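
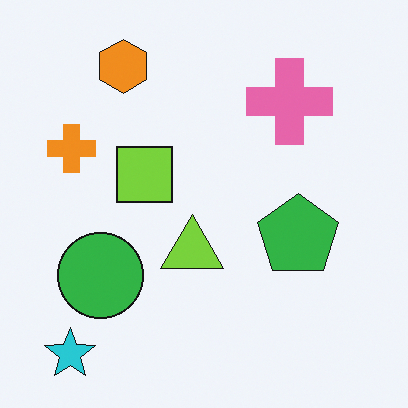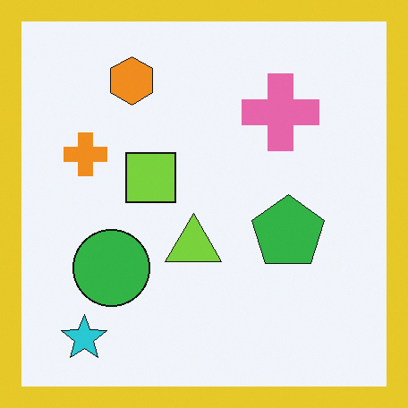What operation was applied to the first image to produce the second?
The second image is the first framed with a yellow border.

A solid yellow frame runs around the edge of the second image, with the content slightly shrunk inside it.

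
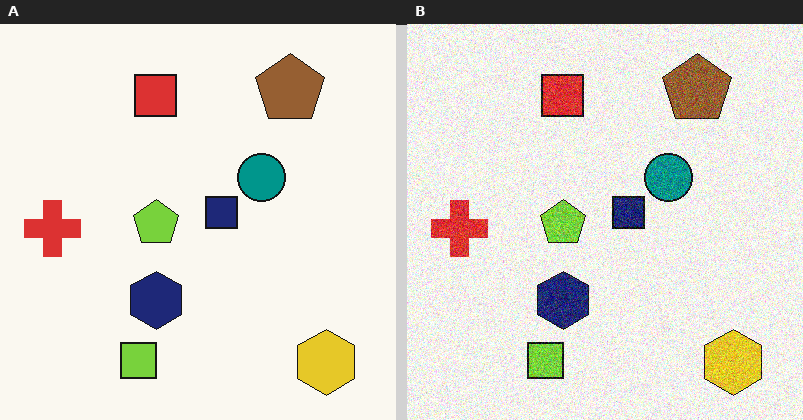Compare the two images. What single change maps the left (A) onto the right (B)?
Degraded with visible gaussian noise.

Random speckle covers the whole image, including the flat background.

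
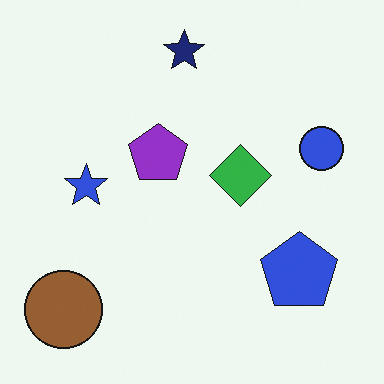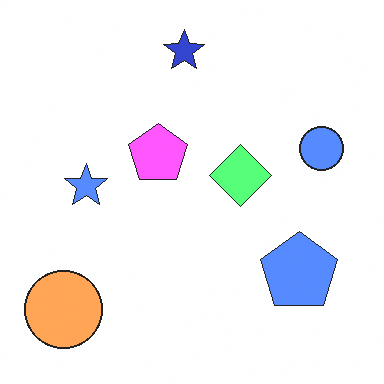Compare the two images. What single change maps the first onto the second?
This is the original image substantially brightened.

Every pixel — background and shapes alike — is uniformly brightened.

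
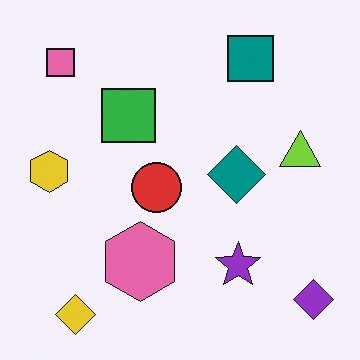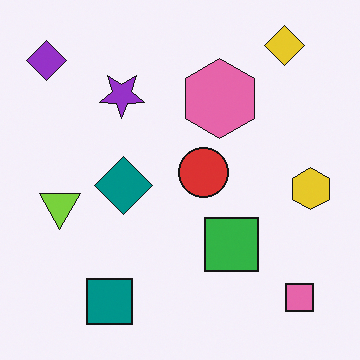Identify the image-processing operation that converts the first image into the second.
It was rotated 180°.

The purple diamond sits in the bottom-right of the first image and the top-left of the second — consistent with a whole-image 180° rotation.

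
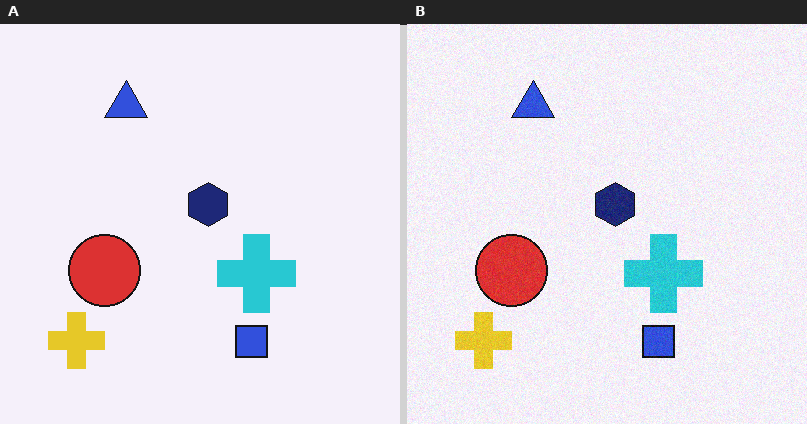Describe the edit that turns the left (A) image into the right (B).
It was degraded with a light layer of grain.

Random speckle covers the whole image, including the flat background.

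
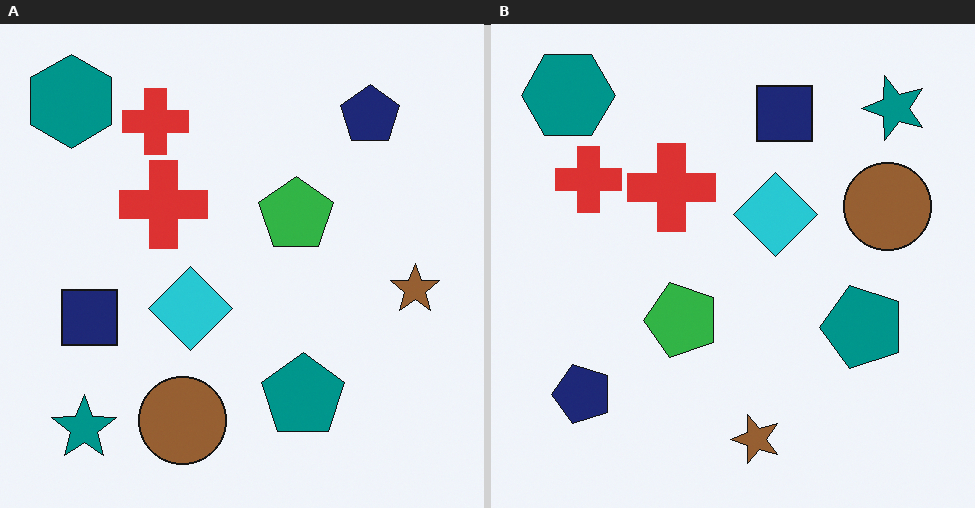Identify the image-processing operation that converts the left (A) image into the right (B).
Transposed (reflected across the top-left ↔ bottom-right diagonal).

Shapes have swapped their row and column positions — what was in the top-right is now in the bottom-left — a diagonal reflection.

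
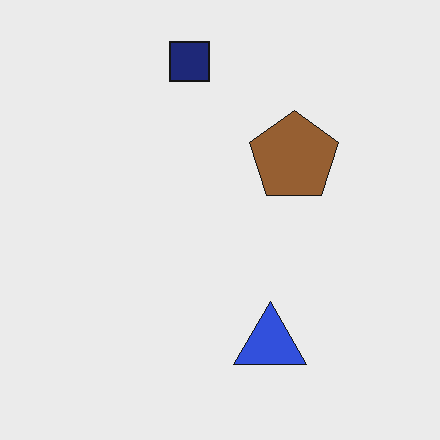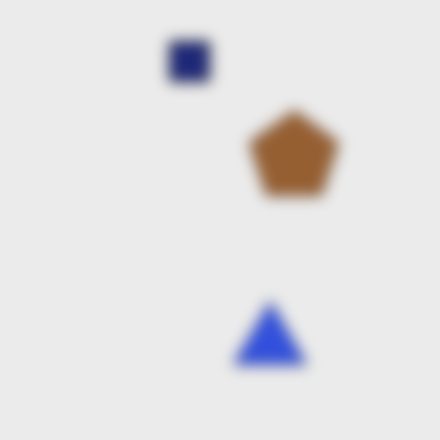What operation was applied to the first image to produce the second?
Heavily blurred.

Shape edges and outlines are uniformly softened across the whole image.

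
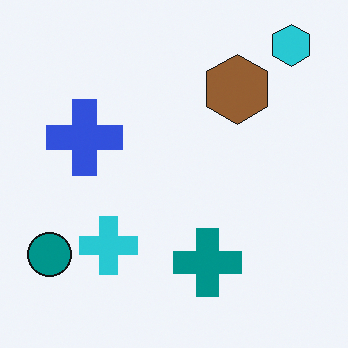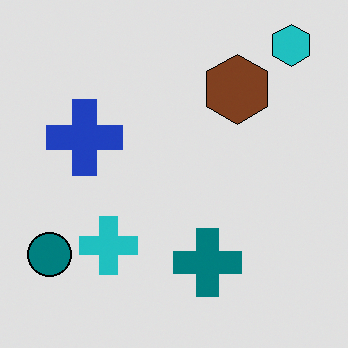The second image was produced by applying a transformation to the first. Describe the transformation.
The second image is the first posterized to a reduced palette.

Each flat color has snapped to a coarser quantized level — most visibly, the near-white background has dropped to a flat grey.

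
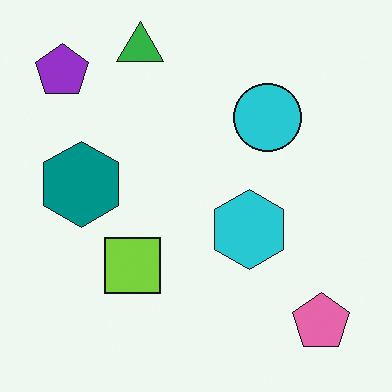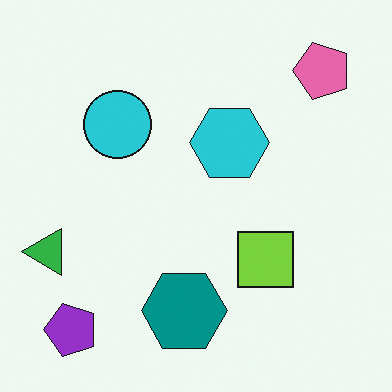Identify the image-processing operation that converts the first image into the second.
This is the original image rotated 90° counter-clockwise.

The purple pentagon sits in the top-left of the first image and the bottom-left of the second — consistent with a whole-image 90° counter-clockwise rotation.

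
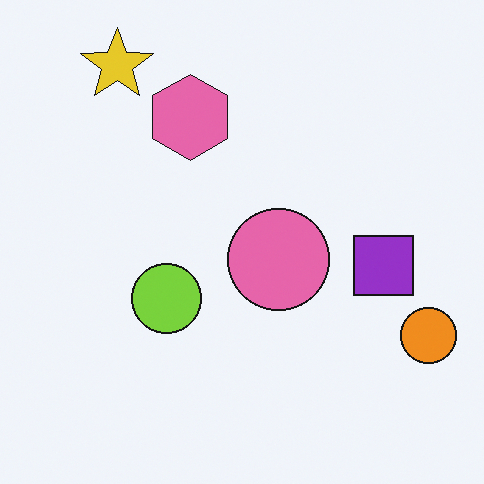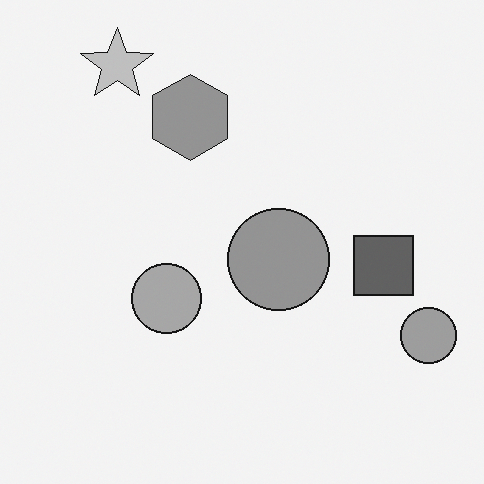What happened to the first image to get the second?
The transformation is: converted to grayscale.

All color is removed — every shape is now a shade of grey.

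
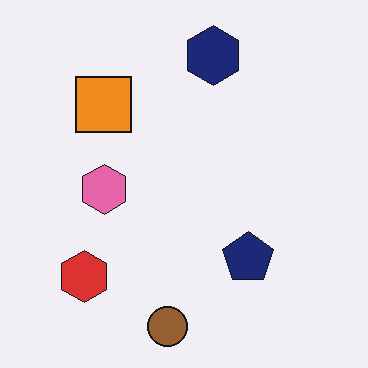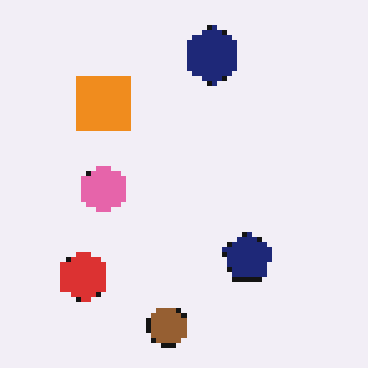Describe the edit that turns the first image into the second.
The second image is the first lightly pixelated (a mild mosaic effect).

Shapes are reduced to large square blocks; fine edges and outlines are lost — a downscale-then-upscale (mosaic) effect.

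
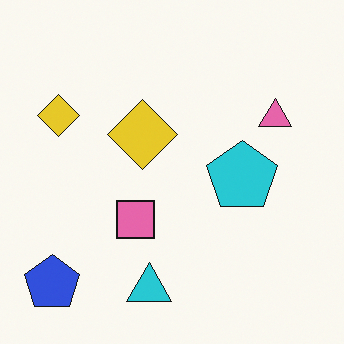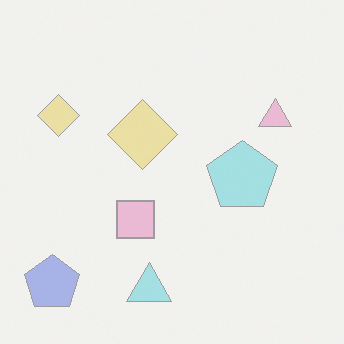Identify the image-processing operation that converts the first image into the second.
The transformation is: washed out (contrast reduced).

Tones are pushed toward mid-grey across the whole image — a global contrast change.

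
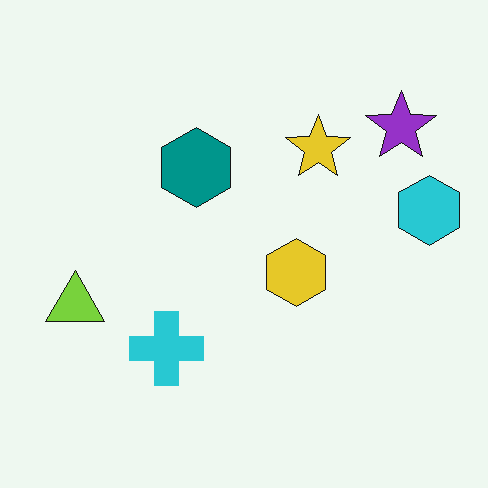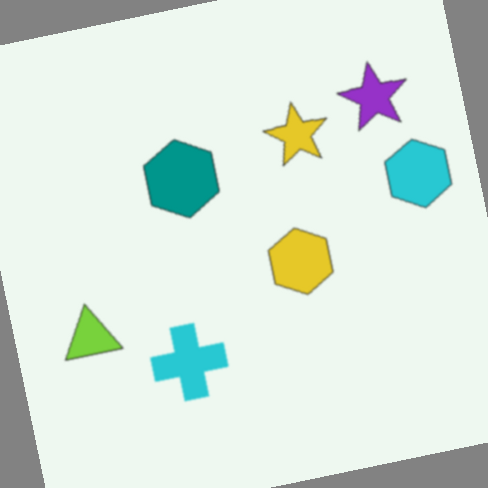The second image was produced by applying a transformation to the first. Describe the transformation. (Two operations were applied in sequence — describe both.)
Given a subtle gaussian blur, then rotated counter-clockwise by a small amount.

Shape edges and outlines are uniformly softened across the whole image. Every shape is tilted by the same angle and the image corners show triangular fill wedges — a whole-image rotation by a non-right angle.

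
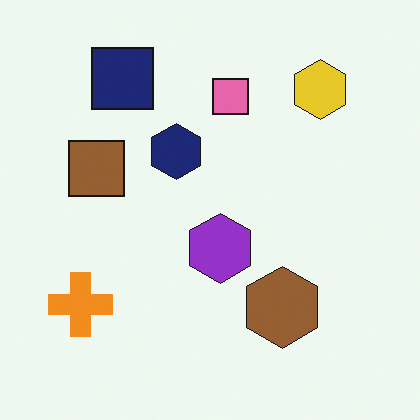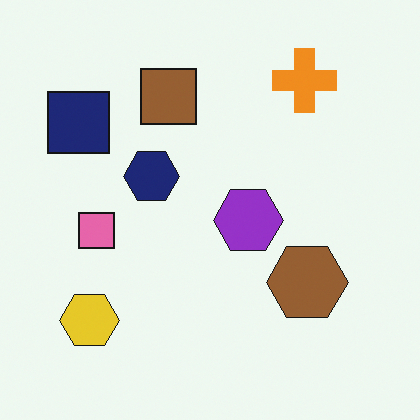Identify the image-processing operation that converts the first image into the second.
The second image is the first transposed (reflected across the top-left ↔ bottom-right diagonal).

Shapes have swapped their row and column positions — what was in the top-right is now in the bottom-left — a diagonal reflection.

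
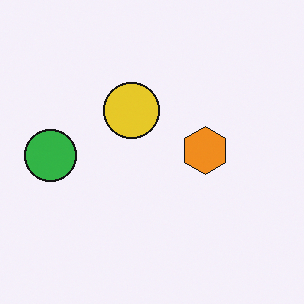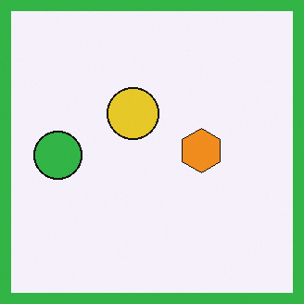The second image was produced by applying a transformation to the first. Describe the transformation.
The image was framed with a green border.

A solid green frame runs around the edge of the second image, with the content slightly shrunk inside it.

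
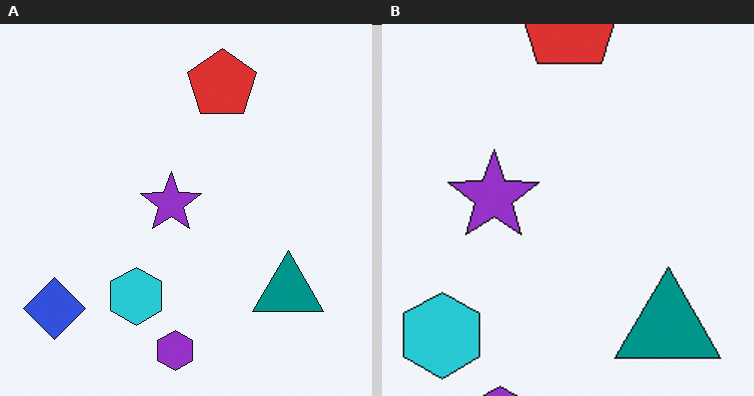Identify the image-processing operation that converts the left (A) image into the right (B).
This is the original image cropped to a modestly smaller region and rescaled.

The visible shapes are larger and the field of view is narrower; shapes near the original edges may be partly or wholly outside the frame — a crop-and-rescale.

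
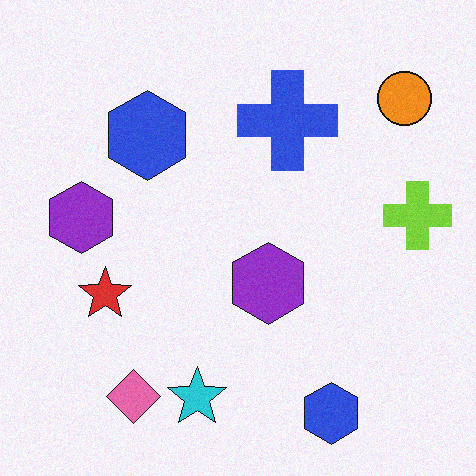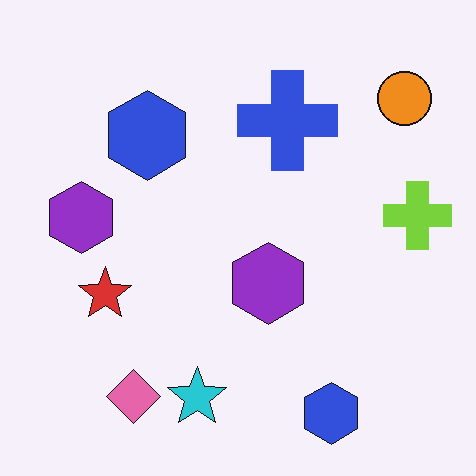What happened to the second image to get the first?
The transformation is: degraded with a light layer of grain.

Random speckle covers the whole image, including the flat background.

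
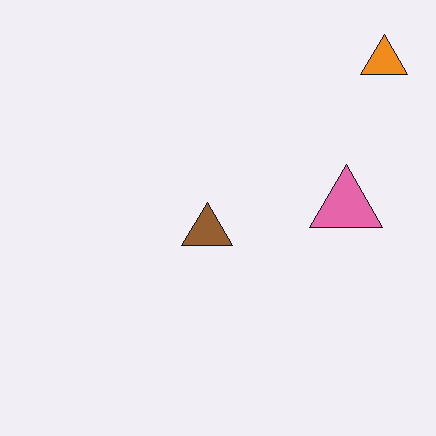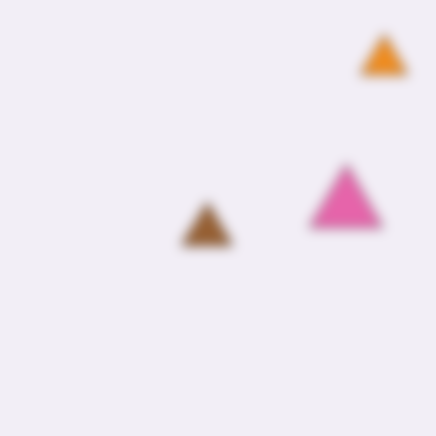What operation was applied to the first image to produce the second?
It was heavily blurred.

Shape edges and outlines are uniformly softened across the whole image.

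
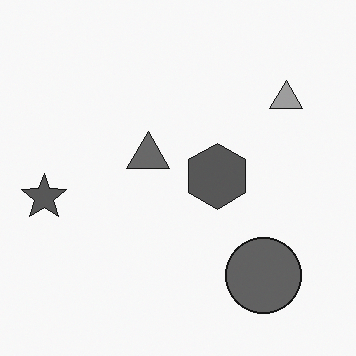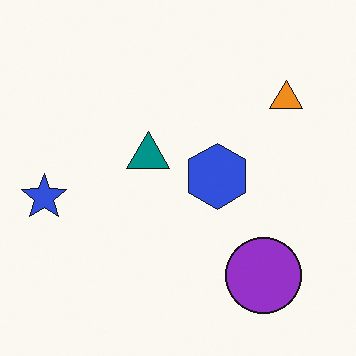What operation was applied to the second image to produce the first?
Converted to grayscale.

All color is removed — every shape is now a shade of grey.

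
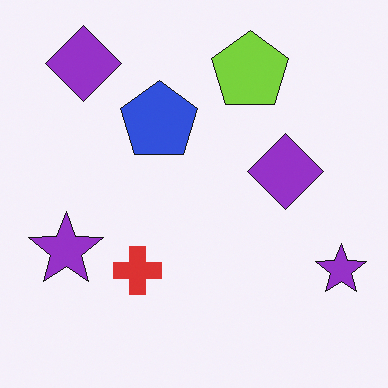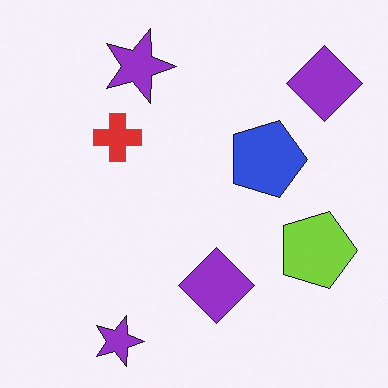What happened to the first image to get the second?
The image was rotated 90° clockwise.

The lime pentagon sits in the top of the first image and the right of the second — consistent with a whole-image 90° clockwise rotation.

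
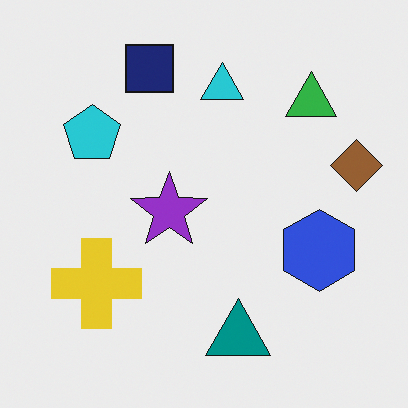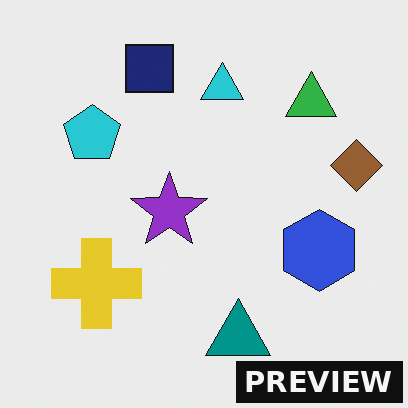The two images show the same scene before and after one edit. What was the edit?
The second image is the first watermarked with the text "PREVIEW" in the lower-right corner.

A dark label reading "PREVIEW" appears in the lower-right corner.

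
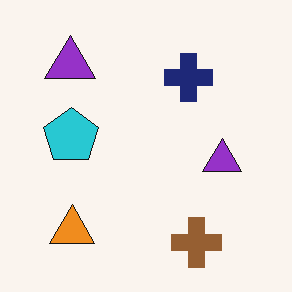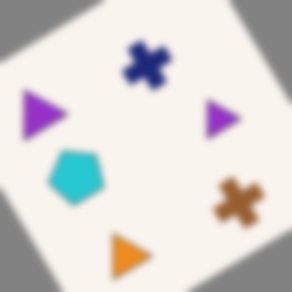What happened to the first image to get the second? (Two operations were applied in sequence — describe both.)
The second image is the first rotated counter-clockwise by a large amount — several tens of degrees, then moderately blurred.

Every shape is tilted by the same angle and the image corners show triangular fill wedges — a whole-image rotation by a non-right angle. Shape edges and outlines are uniformly softened across the whole image.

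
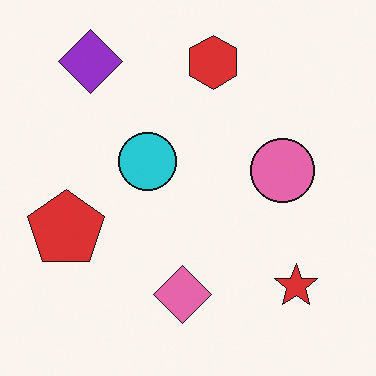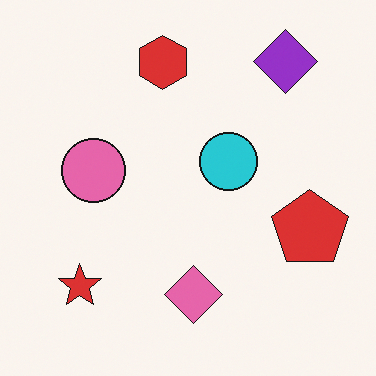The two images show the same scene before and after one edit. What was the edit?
The transformation is: flipped horizontally (left ↔ right).

The red pentagon is in the left of the first image and the right of the second — shapes on opposite sides of the vertical midline have swapped in a mirror flip.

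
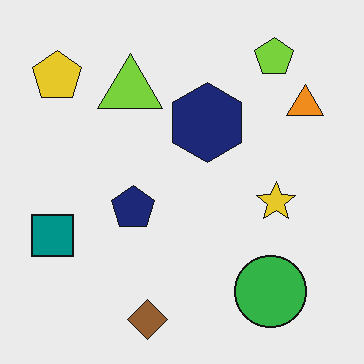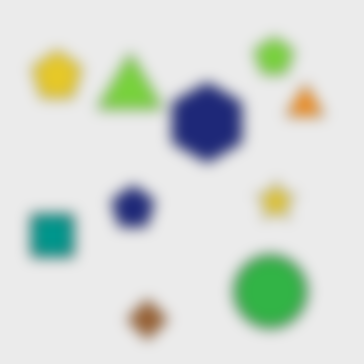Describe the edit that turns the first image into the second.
The image was strongly gaussian-blurred.

Shape edges and outlines are uniformly softened across the whole image.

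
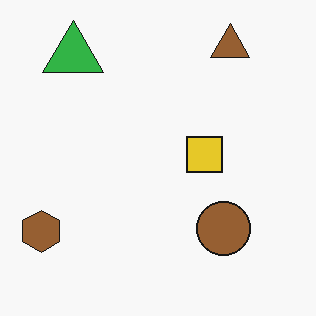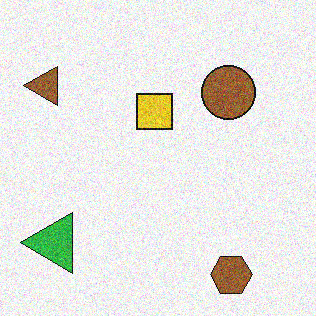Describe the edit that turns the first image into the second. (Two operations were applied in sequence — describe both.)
Rotated 90° counter-clockwise, then degraded with moderate additive noise.

The brown hexagon sits in the bottom-left of the first image and the bottom-right of the second — consistent with a whole-image 90° counter-clockwise rotation. Random speckle covers the whole image, including the flat background.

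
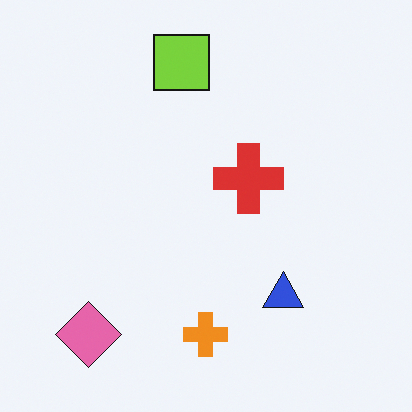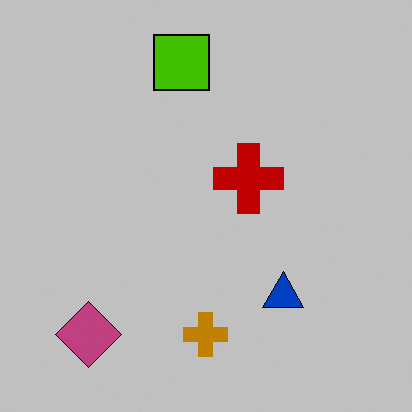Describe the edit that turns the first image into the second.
Heavily posterized to just a handful of flat colors.

Each flat color has snapped to a coarser quantized level — most visibly, the near-white background has dropped to a flat grey.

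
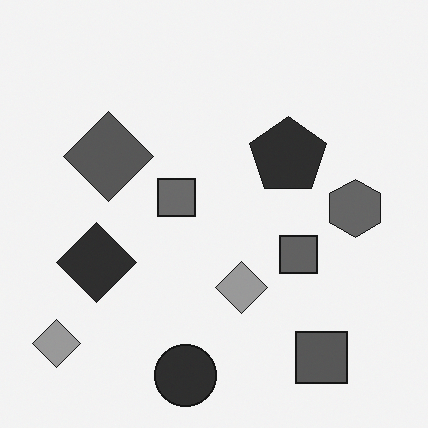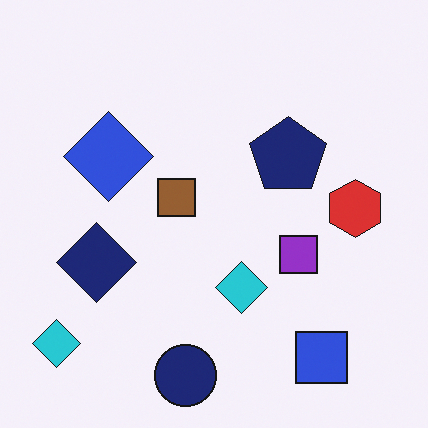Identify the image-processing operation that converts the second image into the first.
Converted to grayscale.

All color is removed — every shape is now a shade of grey.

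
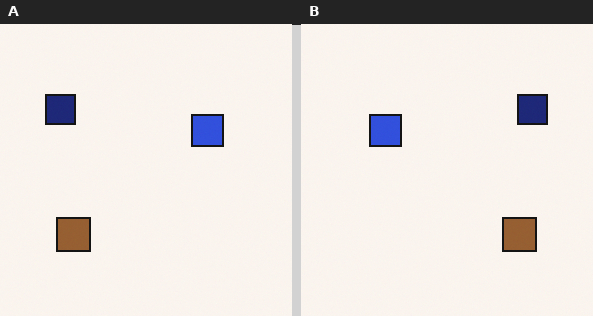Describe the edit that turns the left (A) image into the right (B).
The right (B) image is the left (A) flipped horizontally (left ↔ right).

The navy square is in the top-left of the left (A) image and the top-right of the right (B) — shapes on opposite sides of the vertical midline have swapped in a mirror flip.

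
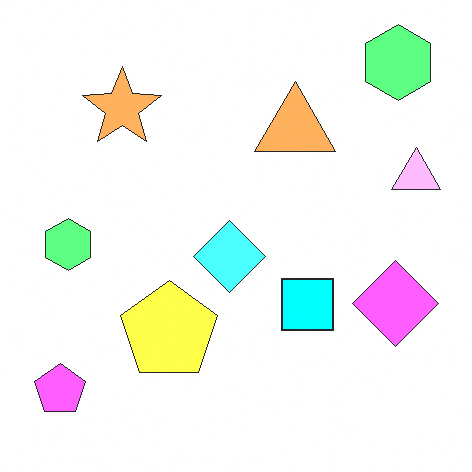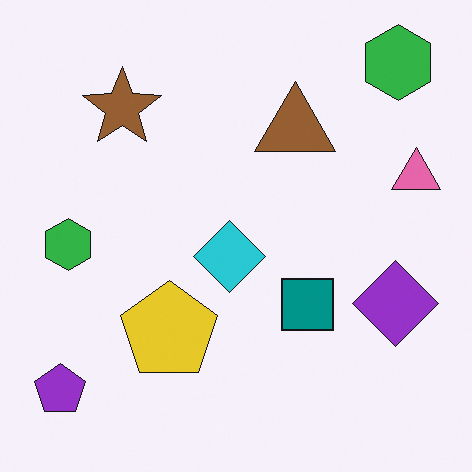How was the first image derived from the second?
This is the original image brightened a lot.

Every pixel — background and shapes alike — is uniformly brightened.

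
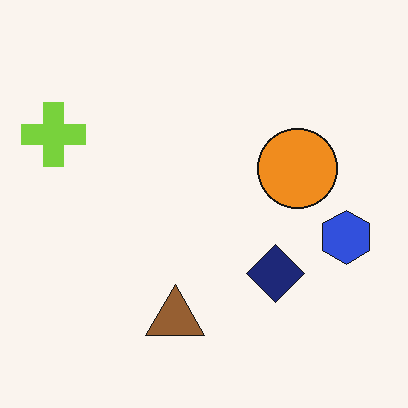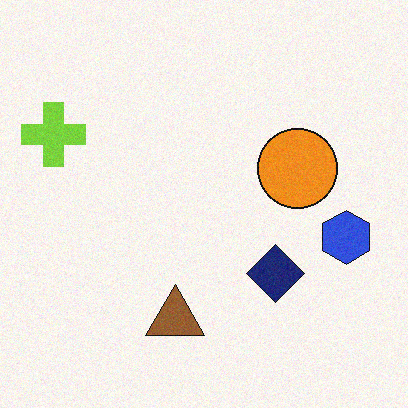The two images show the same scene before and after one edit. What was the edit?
This is the original image degraded with light additive noise.

Random speckle covers the whole image, including the flat background.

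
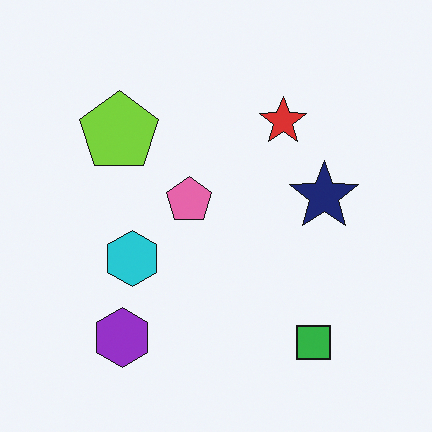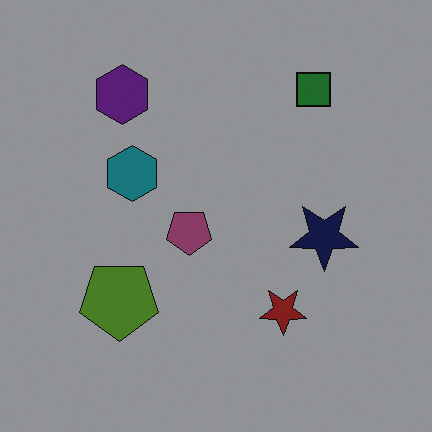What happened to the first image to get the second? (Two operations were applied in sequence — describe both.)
The image was flipped vertically (top ↔ bottom), then darkened a lot.

The green square is in the bottom-right of the first image and the top-right of the second — shapes on opposite sides of the horizontal midline have swapped in a mirror flip. Every pixel — background and shapes alike — is uniformly darkened.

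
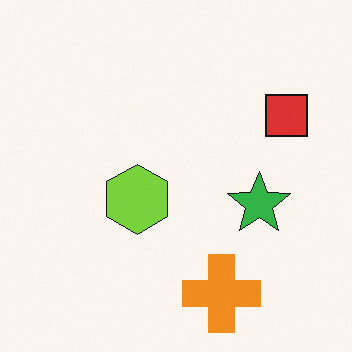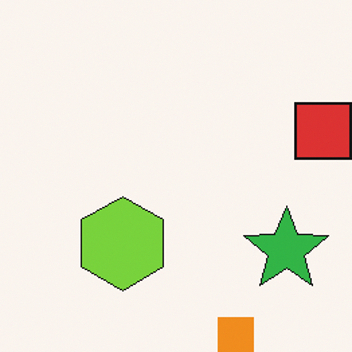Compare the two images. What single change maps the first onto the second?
The image was cropped to a modestly smaller region and rescaled.

The visible shapes are larger and the field of view is narrower; shapes near the original edges may be partly or wholly outside the frame — a crop-and-rescale.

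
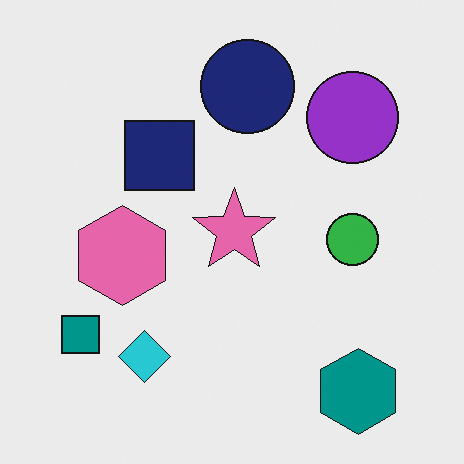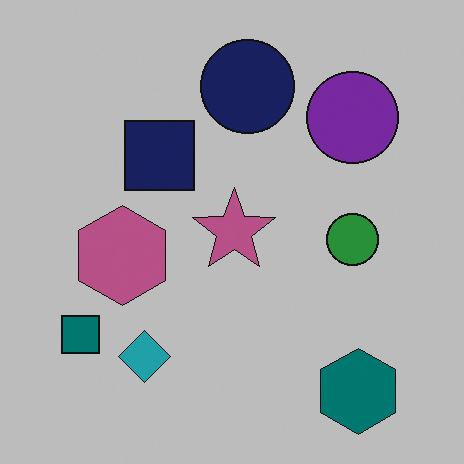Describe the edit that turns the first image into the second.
Slightly darkened.

Every pixel — background and shapes alike — is uniformly darkened.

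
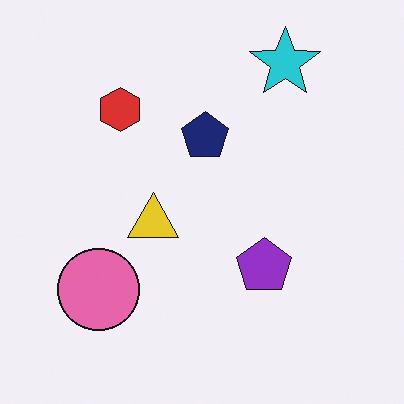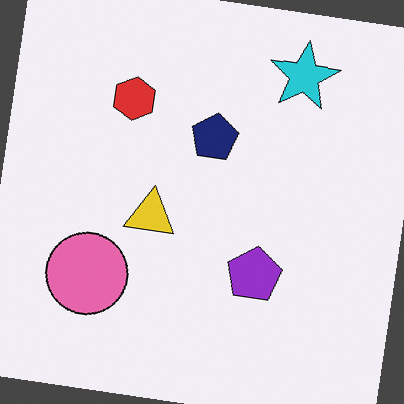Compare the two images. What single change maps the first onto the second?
It was rotated clockwise by a slight angle.

Every shape is tilted by the same angle and the image corners show triangular fill wedges — a whole-image rotation by a non-right angle.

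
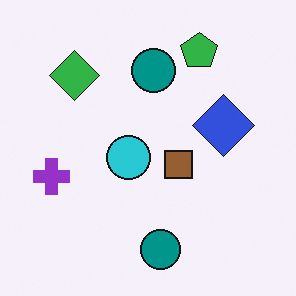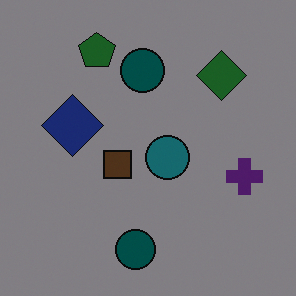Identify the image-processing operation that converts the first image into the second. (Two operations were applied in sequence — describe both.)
The image was flipped horizontally (left ↔ right), then noticeably darkened.

The purple cross is in the left of the first image and the right of the second — shapes on opposite sides of the vertical midline have swapped in a mirror flip. Every pixel — background and shapes alike — is uniformly darkened.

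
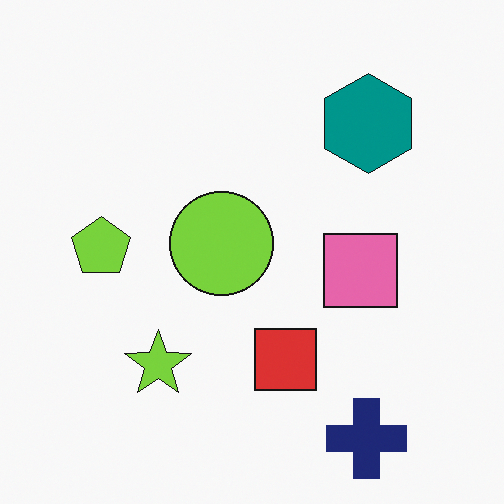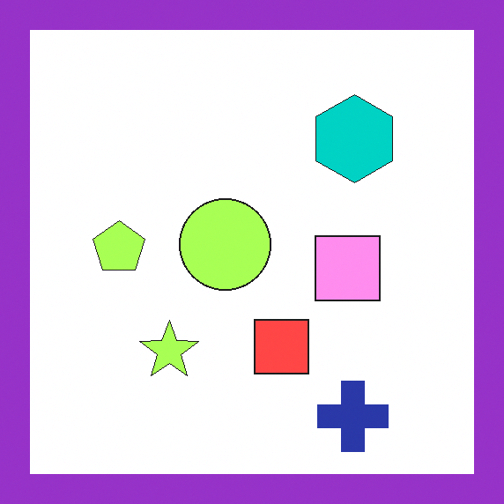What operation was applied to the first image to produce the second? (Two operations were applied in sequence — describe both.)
The second image is the first brightened a lot, then framed with a purple border.

Every pixel — background and shapes alike — is uniformly brightened. A solid purple frame runs around the edge of the second image, with the content slightly shrunk inside it.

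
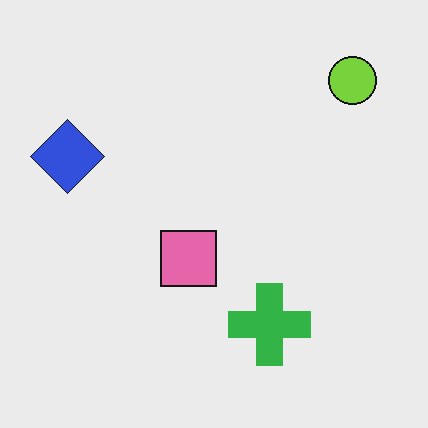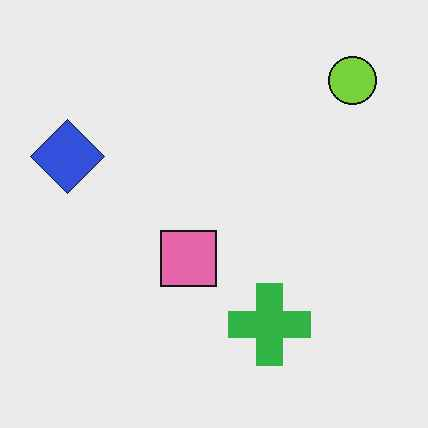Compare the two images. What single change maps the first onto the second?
The second image is the first JPEG-compressed with visible artifacts.

Blocky 8×8 compression artifacts appear around shape edges and the flat background shows ringing — characteristic JPEG degradation.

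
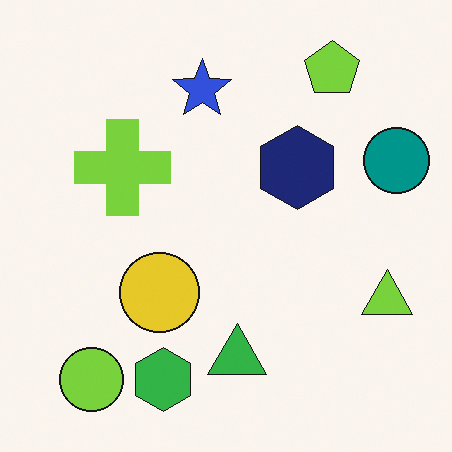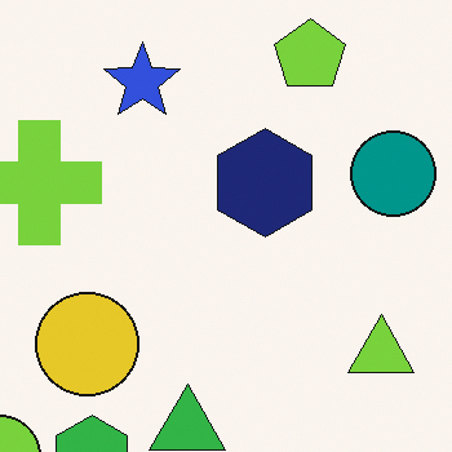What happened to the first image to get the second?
It was cropped slightly and scaled back up.

The visible shapes are larger and the field of view is narrower; shapes near the original edges may be partly or wholly outside the frame — a crop-and-rescale.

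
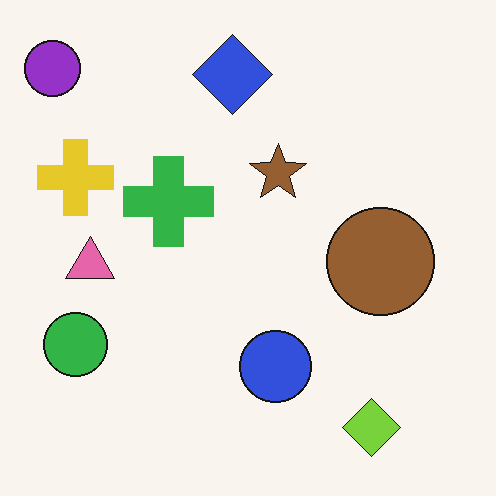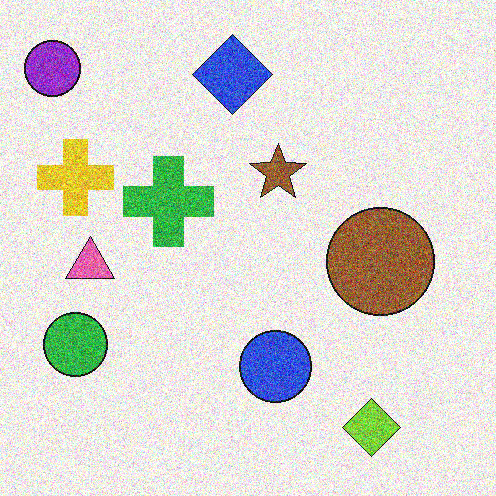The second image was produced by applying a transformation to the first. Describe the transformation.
Degraded with a thick layer of grain.

Random speckle covers the whole image, including the flat background.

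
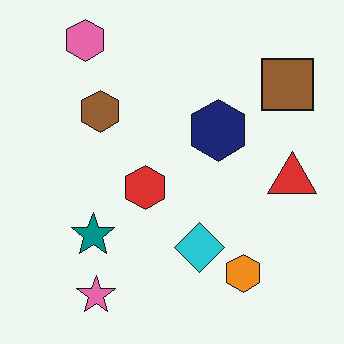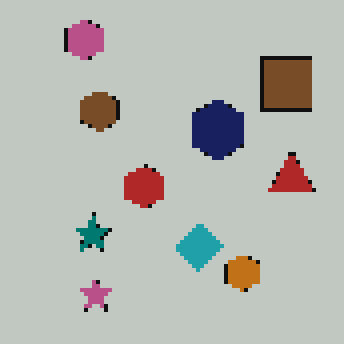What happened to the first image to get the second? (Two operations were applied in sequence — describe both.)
The image was darkened a little, then mildly pixelated.

Every pixel — background and shapes alike — is uniformly darkened. Shapes are reduced to large square blocks; fine edges and outlines are lost — a downscale-then-upscale (mosaic) effect.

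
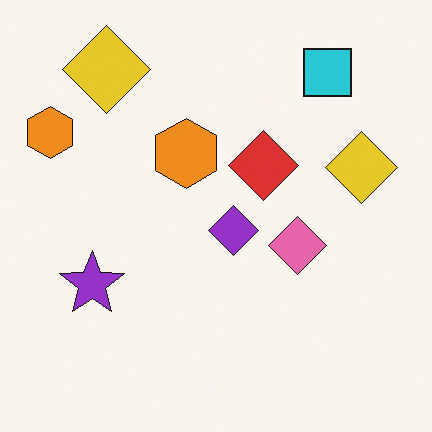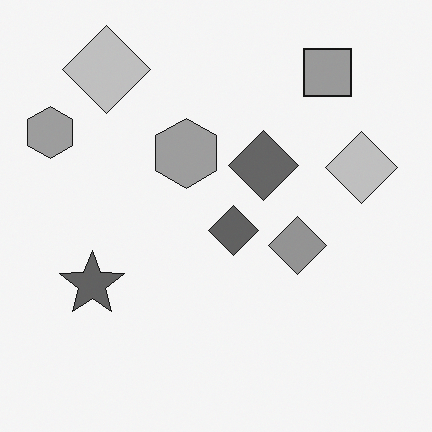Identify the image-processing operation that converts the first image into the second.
This is the original image converted to grayscale.

All color is removed — every shape is now a shade of grey.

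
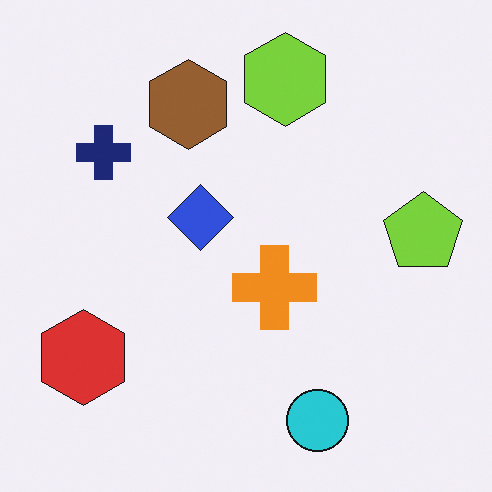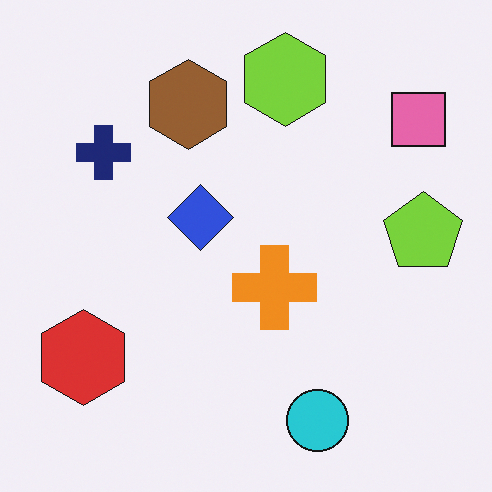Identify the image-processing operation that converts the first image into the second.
The image was overlaid with an additional pink square.

A pink square appears in the second image that is absent from the first.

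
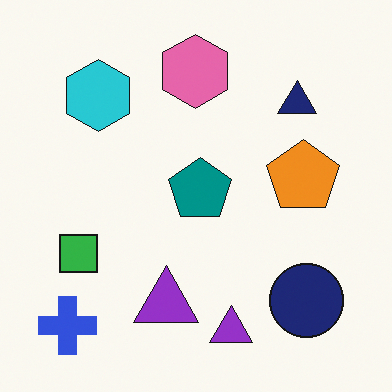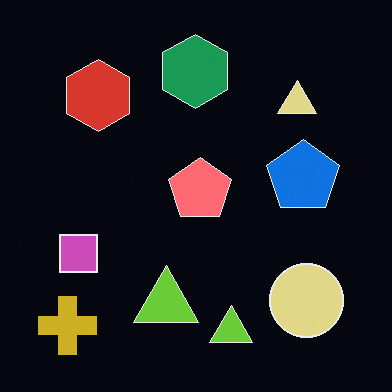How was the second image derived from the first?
The second image is the first color-inverted (negative).

The light background has become dark and every shape's color is its complement — a photographic negative.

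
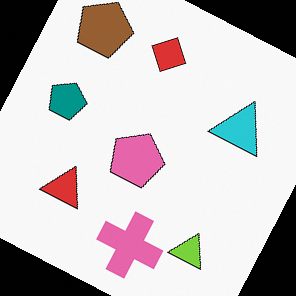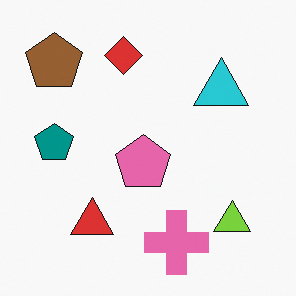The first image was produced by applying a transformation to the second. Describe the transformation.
This is the original image rotated clockwise by a moderate amount.

Every shape is tilted by the same angle and the image corners show triangular fill wedges — a whole-image rotation by a non-right angle.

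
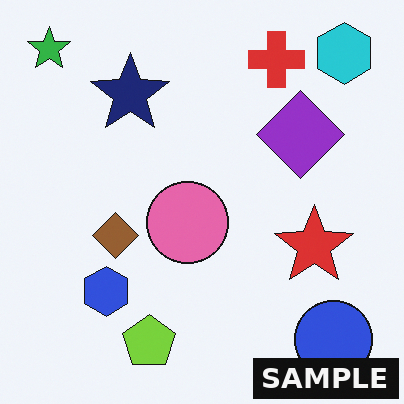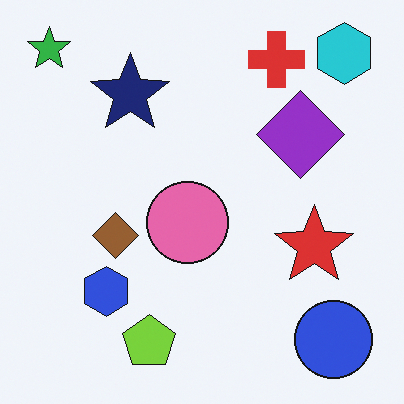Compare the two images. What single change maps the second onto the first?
Watermarked with the text "SAMPLE" in the lower-right corner.

A dark label reading "SAMPLE" appears in the lower-right corner.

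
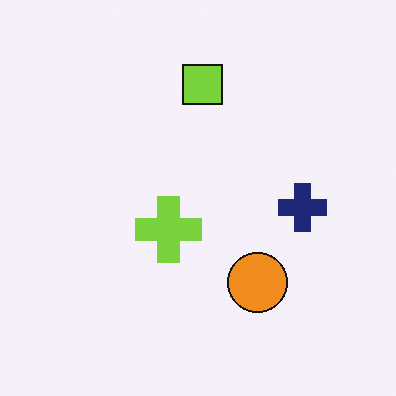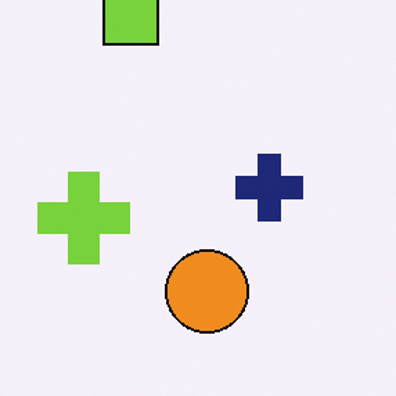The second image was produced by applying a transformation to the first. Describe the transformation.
It was cropped to a modestly smaller region and rescaled.

The visible shapes are larger and the field of view is narrower; shapes near the original edges may be partly or wholly outside the frame — a crop-and-rescale.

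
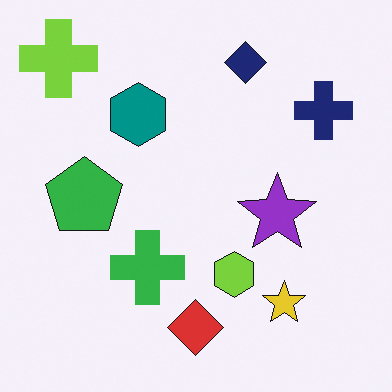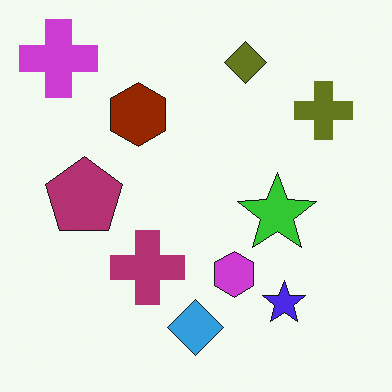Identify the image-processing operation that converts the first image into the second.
The second image is the first hue-shifted by a large amount.

Every shape's color has rotated by the same amount around the hue wheel — a uniform hue shift.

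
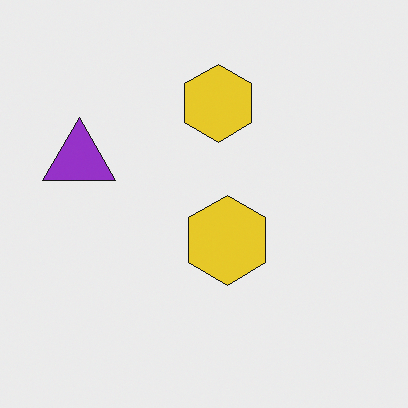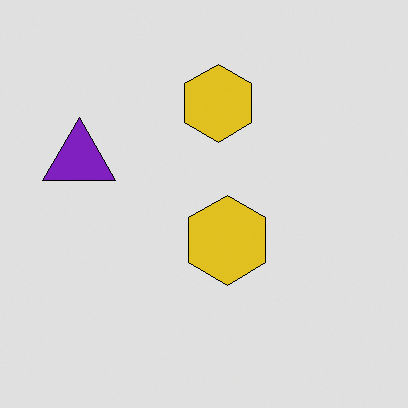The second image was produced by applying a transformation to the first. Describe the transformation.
The image was posterized to a reduced palette.

Each flat color has snapped to a coarser quantized level — most visibly, the near-white background has dropped to a flat grey.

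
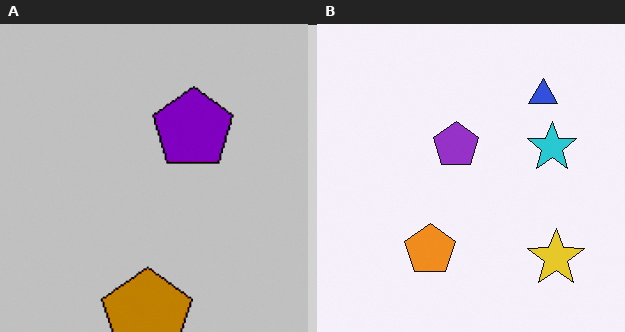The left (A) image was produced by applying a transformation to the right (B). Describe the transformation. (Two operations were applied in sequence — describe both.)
The left (A) image is the right (B) cropped tightly and scaled back up, then heavily posterized to just a handful of flat colors.

The visible shapes are larger and the field of view is narrower; shapes near the original edges may be partly or wholly outside the frame — a crop-and-rescale. Each flat color has snapped to a coarser quantized level — most visibly, the near-white background has dropped to a flat grey.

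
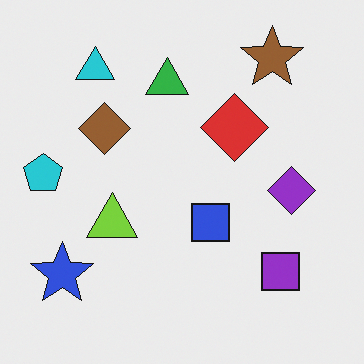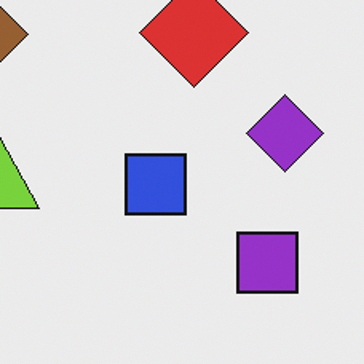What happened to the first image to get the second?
This is the original image cropped slightly and scaled back up.

The visible shapes are larger and the field of view is narrower; shapes near the original edges may be partly or wholly outside the frame — a crop-and-rescale.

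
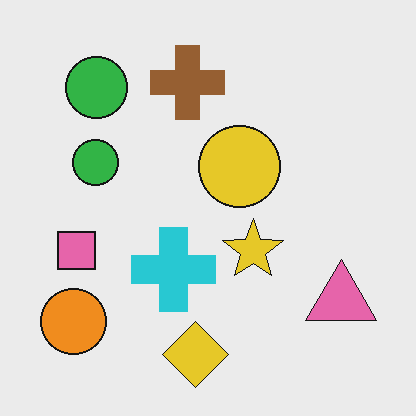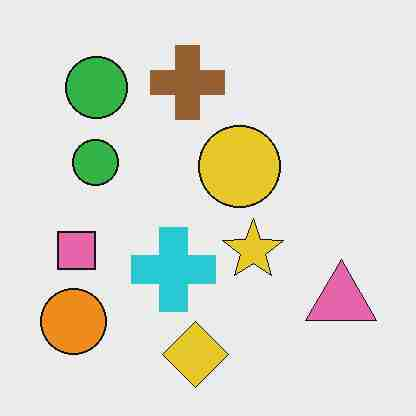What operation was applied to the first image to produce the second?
It was heavily JPEG-compressed with obvious blocking artifacts.

Blocky 8×8 compression artifacts appear around shape edges and the flat background shows ringing — characteristic JPEG degradation.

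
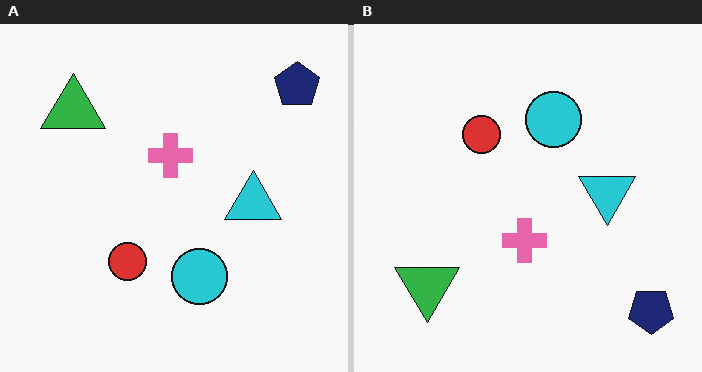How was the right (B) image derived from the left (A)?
The right (B) image is the left (A) flipped vertically (top ↔ bottom).

The navy pentagon is in the top-right of the left (A) image and the bottom-right of the right (B) — shapes on opposite sides of the horizontal midline have swapped in a mirror flip.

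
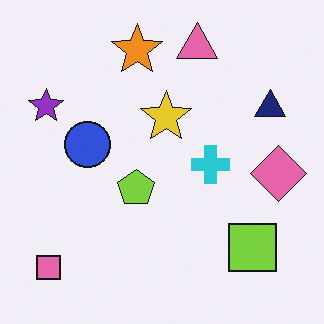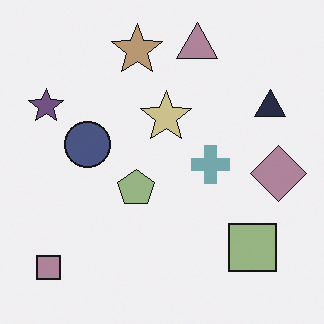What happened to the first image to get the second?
The transformation is: heavily desaturated.

All colors are more muted and greyish — a global saturation change.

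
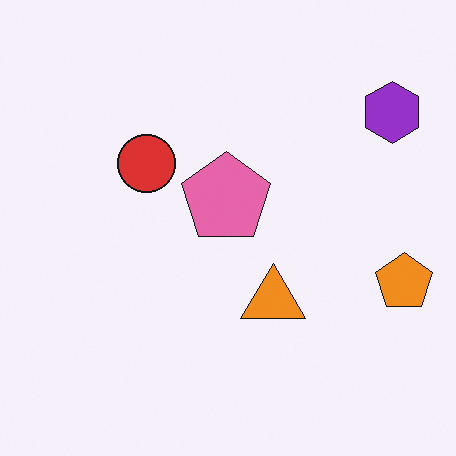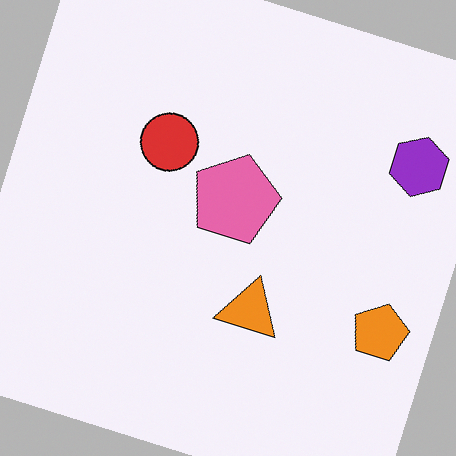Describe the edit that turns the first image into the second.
Rotated clockwise by a moderate amount.

Every shape is tilted by the same angle and the image corners show triangular fill wedges — a whole-image rotation by a non-right angle.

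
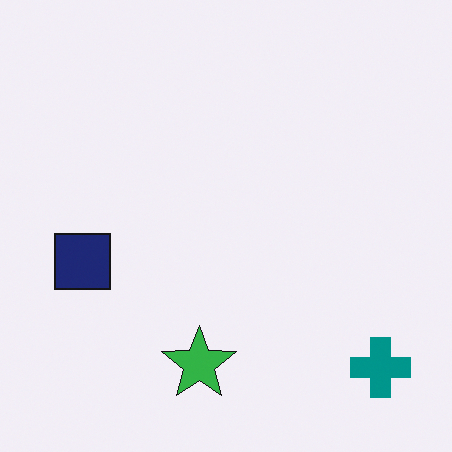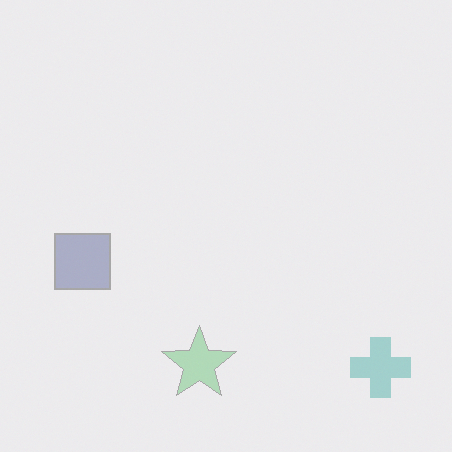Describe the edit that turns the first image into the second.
The image was washed out (contrast reduced).

Tones are pushed toward mid-grey across the whole image — a global contrast change.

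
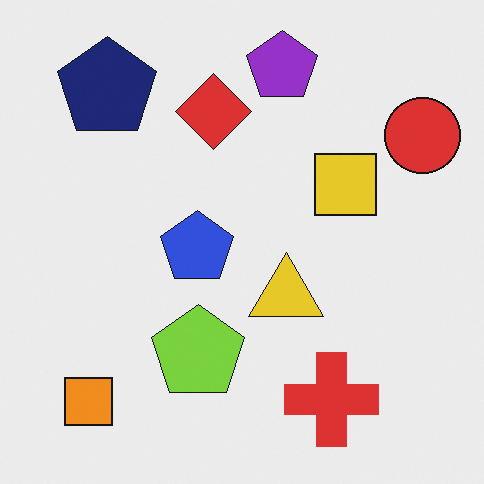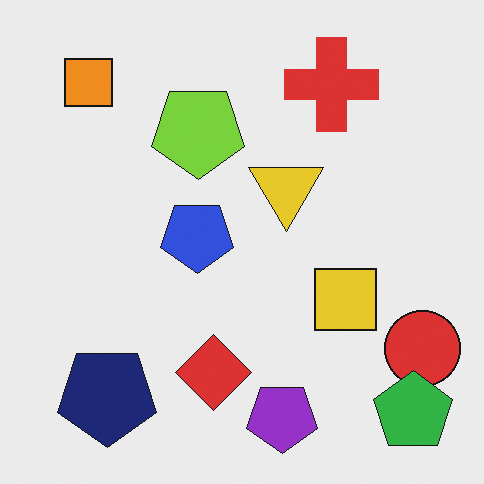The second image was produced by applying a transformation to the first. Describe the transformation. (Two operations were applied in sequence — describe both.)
It was flipped vertically (top ↔ bottom), then overlaid with an additional green pentagon.

The purple pentagon is in the top of the first image and the bottom of the second — shapes on opposite sides of the horizontal midline have swapped in a mirror flip. A green pentagon appears in the second image that is absent from the first.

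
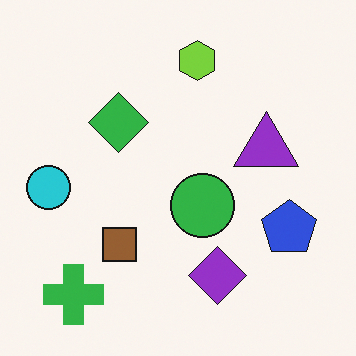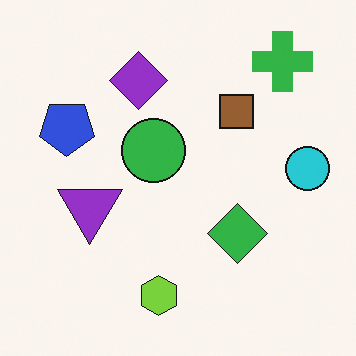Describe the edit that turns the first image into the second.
The transformation is: rotated 180°.

The green cross sits in the bottom-left of the first image and the top-right of the second — consistent with a whole-image 180° rotation.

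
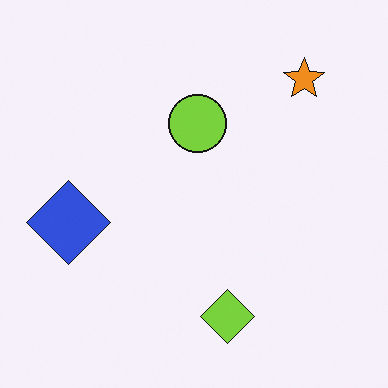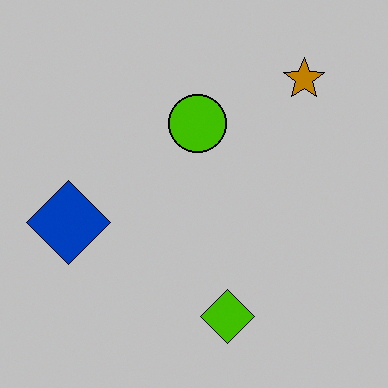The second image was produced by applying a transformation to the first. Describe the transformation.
The transformation is: heavily posterized to just a handful of flat colors.

Each flat color has snapped to a coarser quantized level — most visibly, the near-white background has dropped to a flat grey.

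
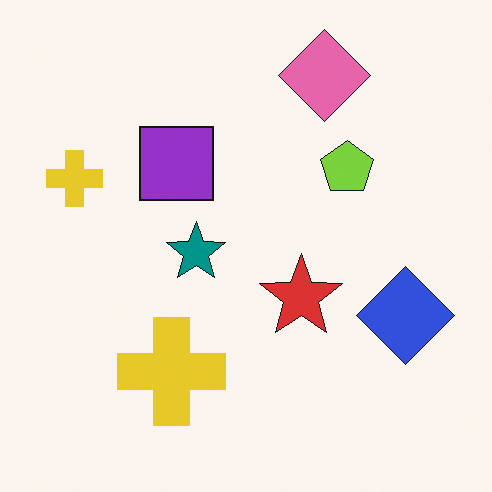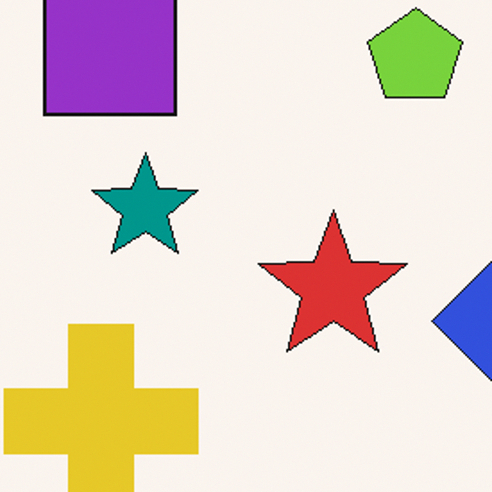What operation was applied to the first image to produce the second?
Cropped tightly and scaled back up.

The visible shapes are larger and the field of view is narrower; shapes near the original edges may be partly or wholly outside the frame — a crop-and-rescale.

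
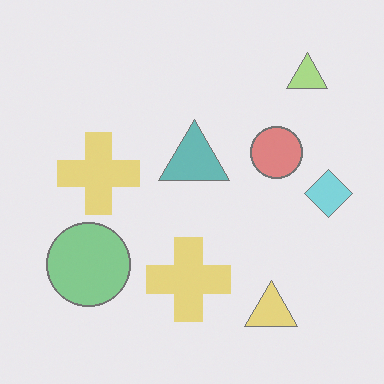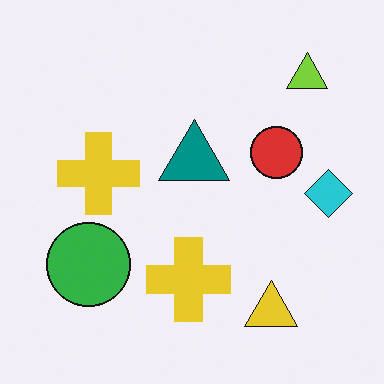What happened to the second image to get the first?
It was washed out (contrast reduced).

Tones are pushed toward mid-grey across the whole image — a global contrast change.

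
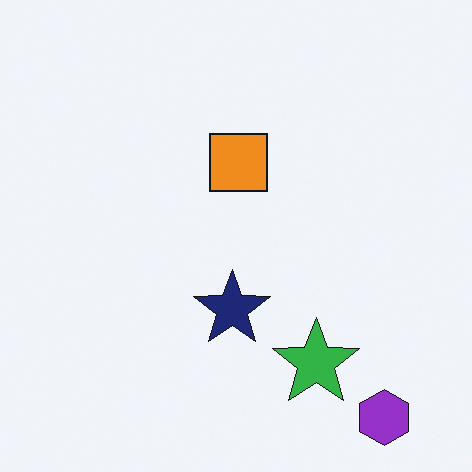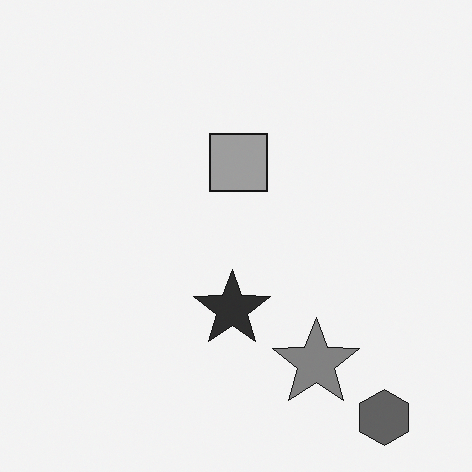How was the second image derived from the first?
This is the original image converted to grayscale.

All color is removed — every shape is now a shade of grey.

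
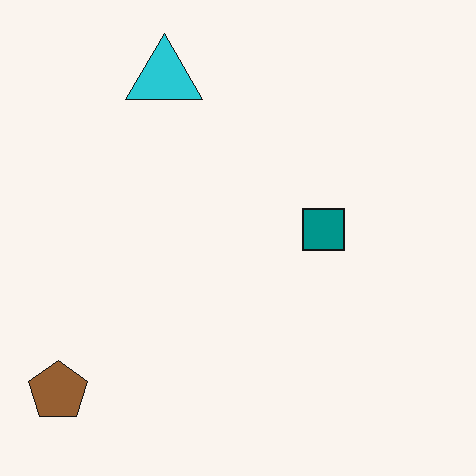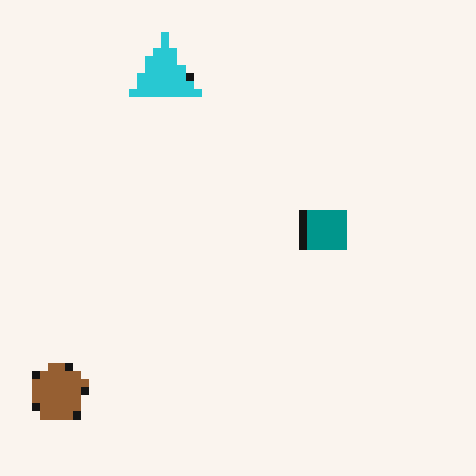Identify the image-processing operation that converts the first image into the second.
The second image is the first moderately pixelated.

Shapes are reduced to large square blocks; fine edges and outlines are lost — a downscale-then-upscale (mosaic) effect.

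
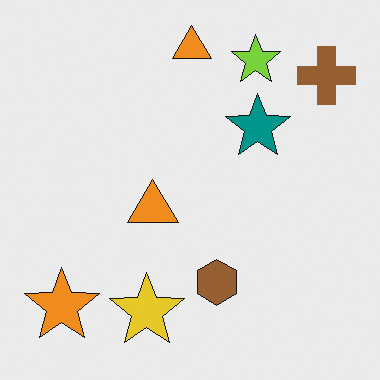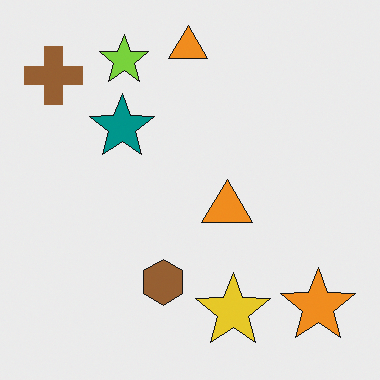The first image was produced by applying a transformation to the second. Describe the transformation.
Flipped horizontally (left ↔ right).

The brown cross is in the top-left of the second image and the top-right of the first — shapes on opposite sides of the vertical midline have swapped in a mirror flip.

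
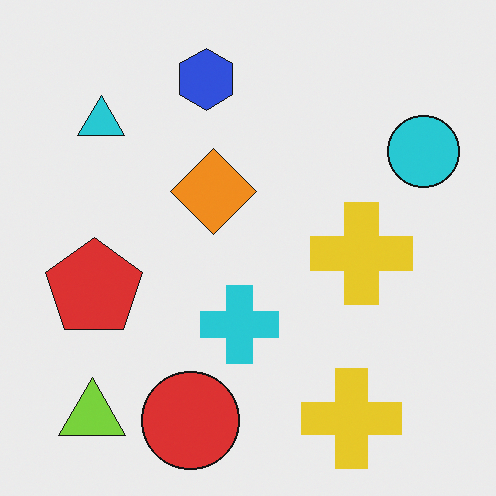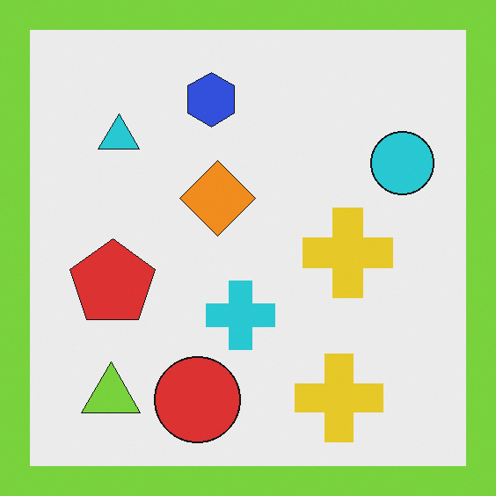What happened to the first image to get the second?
It was framed with a lime border.

A solid lime frame runs around the edge of the second image, with the content slightly shrunk inside it.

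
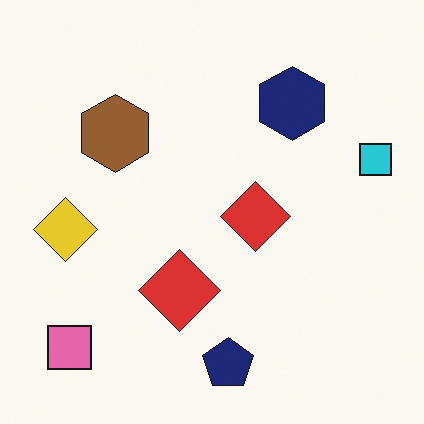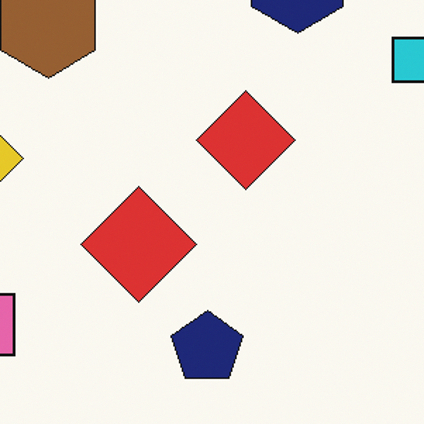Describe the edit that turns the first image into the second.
The image was cropped to a modestly smaller region and rescaled.

The visible shapes are larger and the field of view is narrower; shapes near the original edges may be partly or wholly outside the frame — a crop-and-rescale.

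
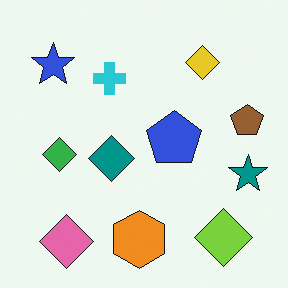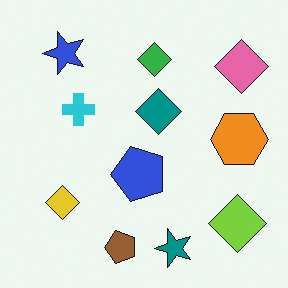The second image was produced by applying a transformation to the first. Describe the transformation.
It was transposed (reflected across the top-left ↔ bottom-right diagonal).

Shapes have swapped their row and column positions — what was in the top-right is now in the bottom-left — a diagonal reflection.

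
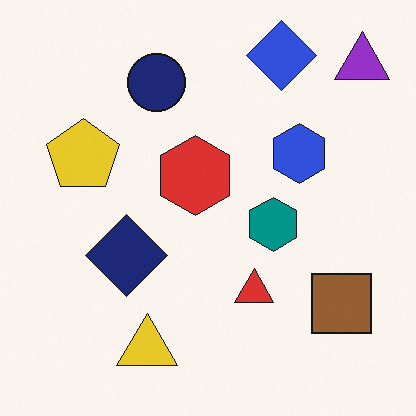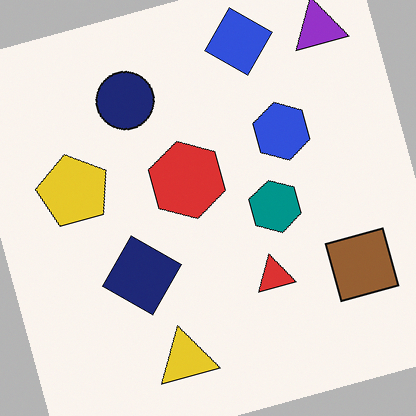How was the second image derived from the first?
It was rotated counter-clockwise by a moderate amount.

Every shape is tilted by the same angle and the image corners show triangular fill wedges — a whole-image rotation by a non-right angle.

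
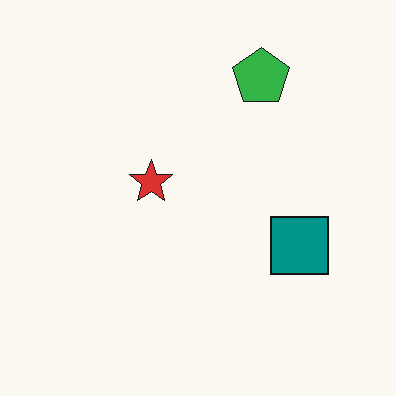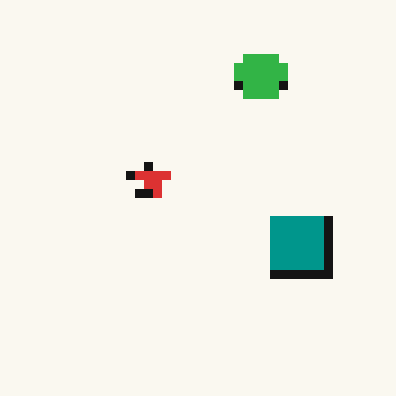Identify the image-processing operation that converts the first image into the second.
The transformation is: coarsely pixelated.

Shapes are reduced to large square blocks; fine edges and outlines are lost — a downscale-then-upscale (mosaic) effect.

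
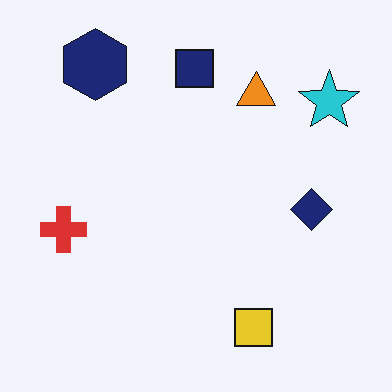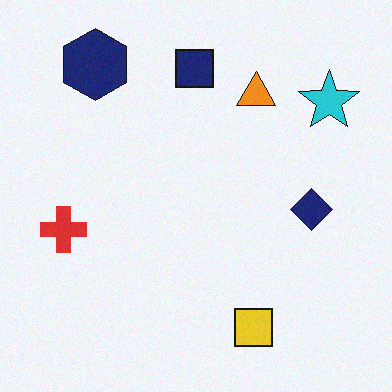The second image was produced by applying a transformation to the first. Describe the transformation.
This is the original image degraded with subtle gaussian noise.

Random speckle covers the whole image, including the flat background.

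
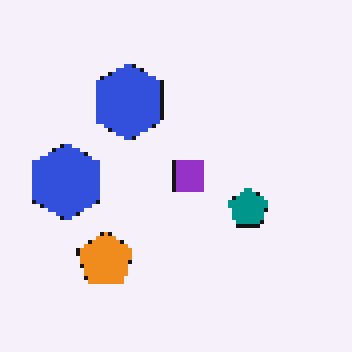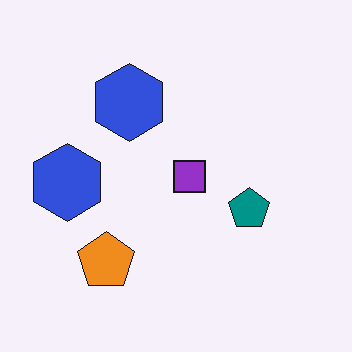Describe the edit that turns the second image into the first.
The image was mildly pixelated.

Shapes are reduced to large square blocks; fine edges and outlines are lost — a downscale-then-upscale (mosaic) effect.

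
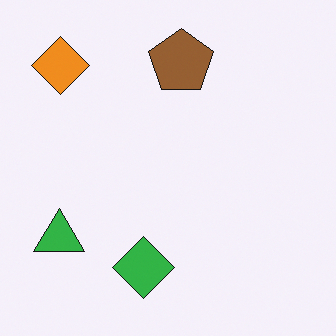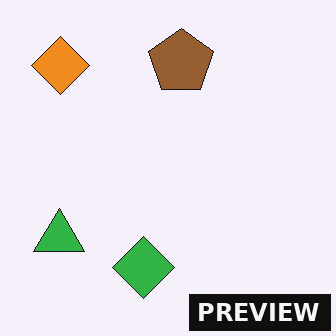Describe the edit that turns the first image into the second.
The transformation is: watermarked with the text "PREVIEW" in the lower-right corner.

A dark label reading "PREVIEW" appears in the lower-right corner.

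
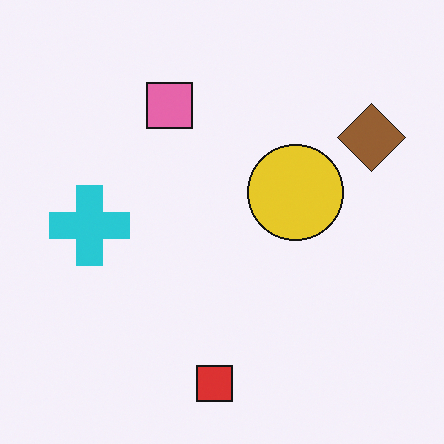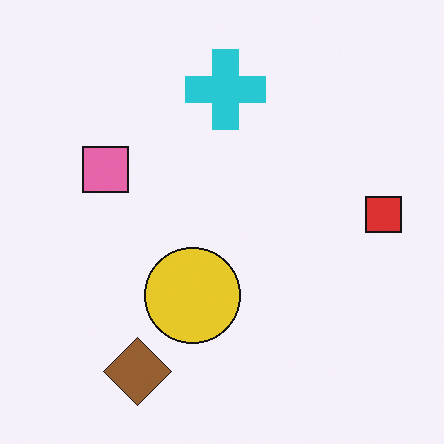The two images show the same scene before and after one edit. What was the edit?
It was transposed (reflected across the top-left ↔ bottom-right diagonal).

Shapes have swapped their row and column positions — what was in the top-right is now in the bottom-left — a diagonal reflection.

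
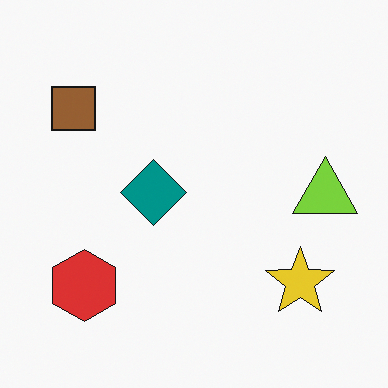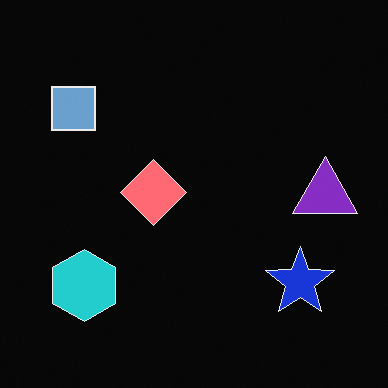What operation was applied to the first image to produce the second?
The image was color-inverted (negative).

The light background has become dark and every shape's color is its complement — a photographic negative.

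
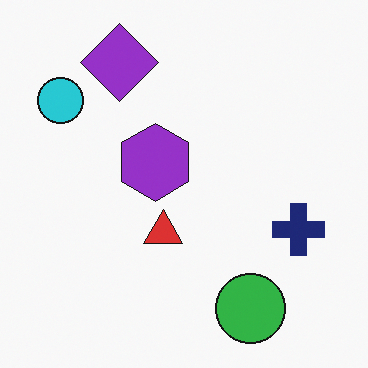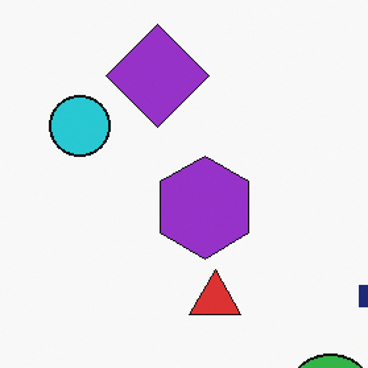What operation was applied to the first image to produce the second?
It was cropped to a modestly smaller region and rescaled.

The visible shapes are larger and the field of view is narrower; shapes near the original edges may be partly or wholly outside the frame — a crop-and-rescale.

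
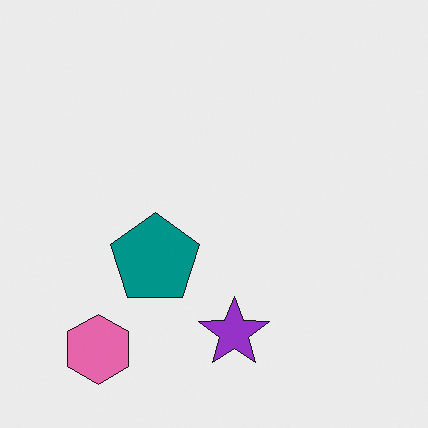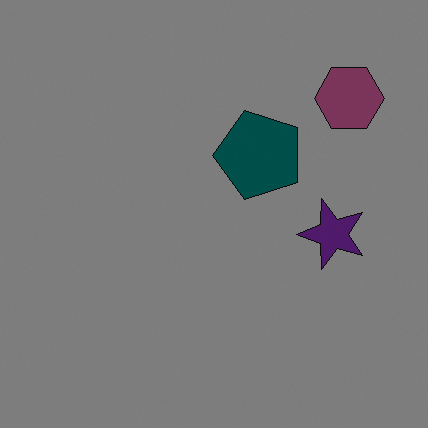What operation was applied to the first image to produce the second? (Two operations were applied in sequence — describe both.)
The second image is the first transposed (reflected across the top-left ↔ bottom-right diagonal), then darkened a lot.

Shapes have swapped their row and column positions — what was in the top-right is now in the bottom-left — a diagonal reflection. Every pixel — background and shapes alike — is uniformly darkened.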